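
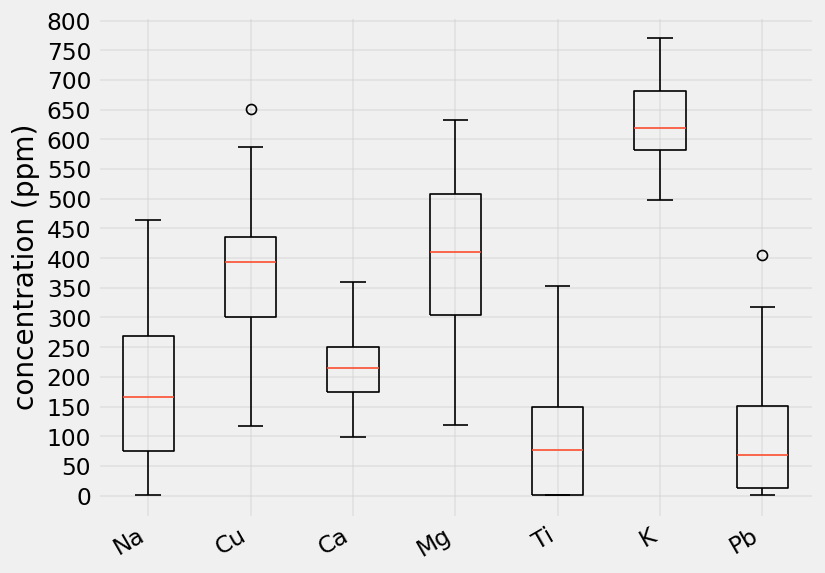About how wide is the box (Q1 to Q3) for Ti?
≈ 150

Q3 ≈ 150, Q1 ≈ 0; IQR ≈ 150.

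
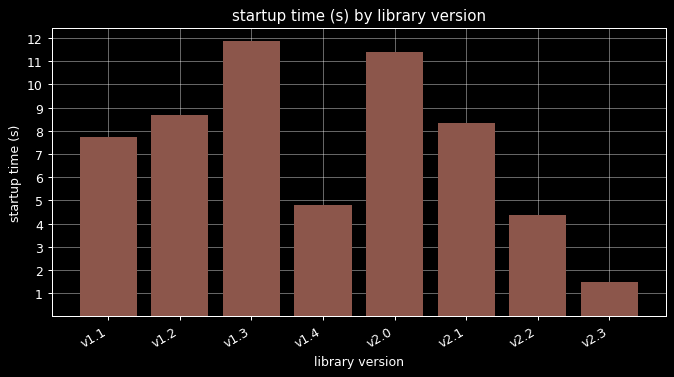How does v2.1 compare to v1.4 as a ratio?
≈ 1.6×

v2.1 ≈ 8, v1.4 ≈ 5; 8/5 ≈ 1.6.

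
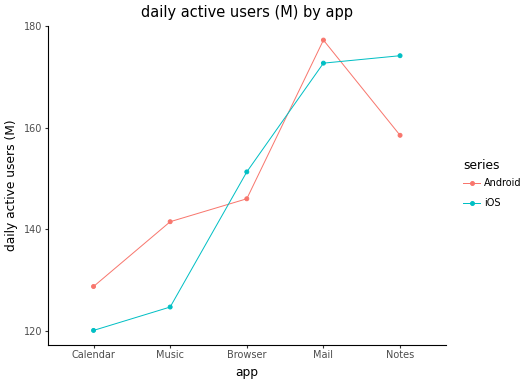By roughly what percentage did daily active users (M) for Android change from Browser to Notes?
≈ +10.3%

Browser ≈ 145, Notes ≈ 160; (160 − 145) / 145 ≈ +10.3%.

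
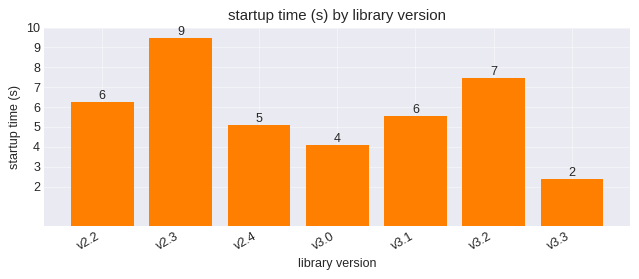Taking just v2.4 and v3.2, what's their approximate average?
≈ 6

(5 + 7) / 2 ≈ 6.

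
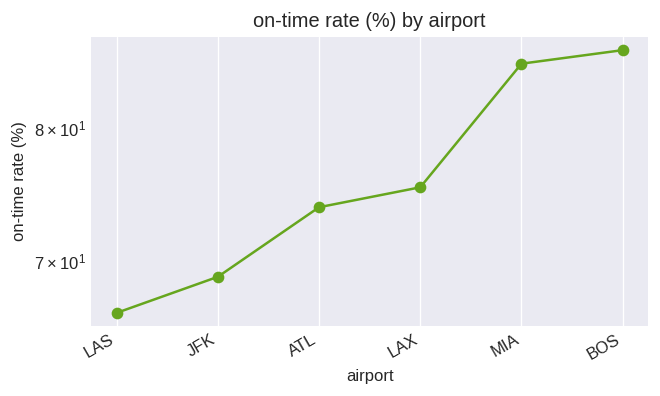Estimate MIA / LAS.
MIA ≈ 86, LAS ≈ 66; 86/66 ≈ 1.3.

≈ 1.3×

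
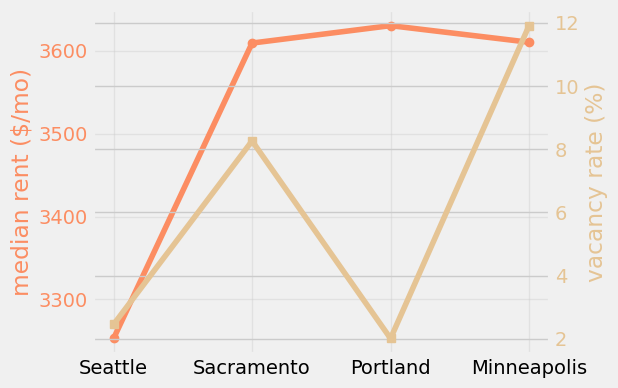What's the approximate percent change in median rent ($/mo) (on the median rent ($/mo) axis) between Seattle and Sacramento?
Seattle ≈ 3250, Sacramento ≈ 3600; (3600 − 3250) / 3250 ≈ +10.8%.

≈ +10.8%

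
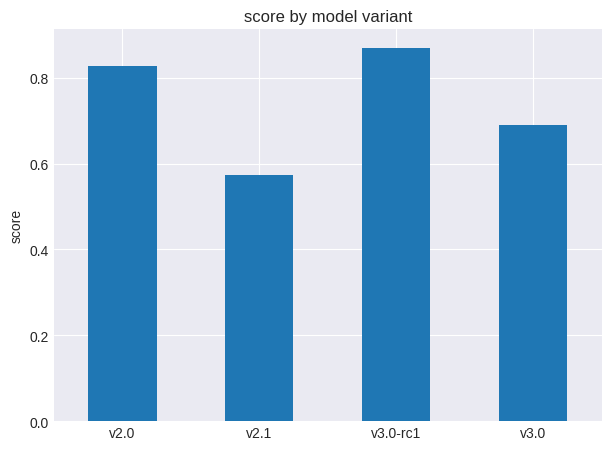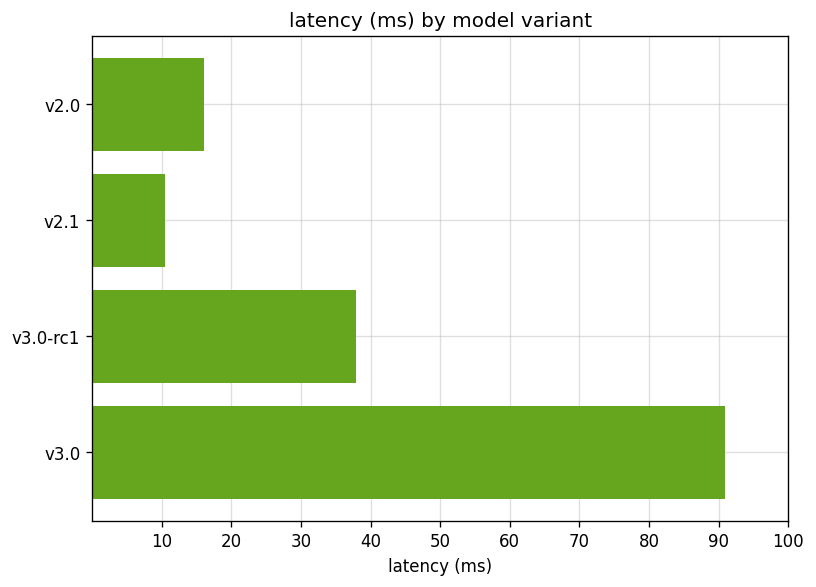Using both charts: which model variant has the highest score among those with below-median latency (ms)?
Chart 2 median latency (ms) ≈ 30; below-median model variants: v2.0, v2.1. Among those, v2.0 has the highest score (≈ 0.8).

v2.0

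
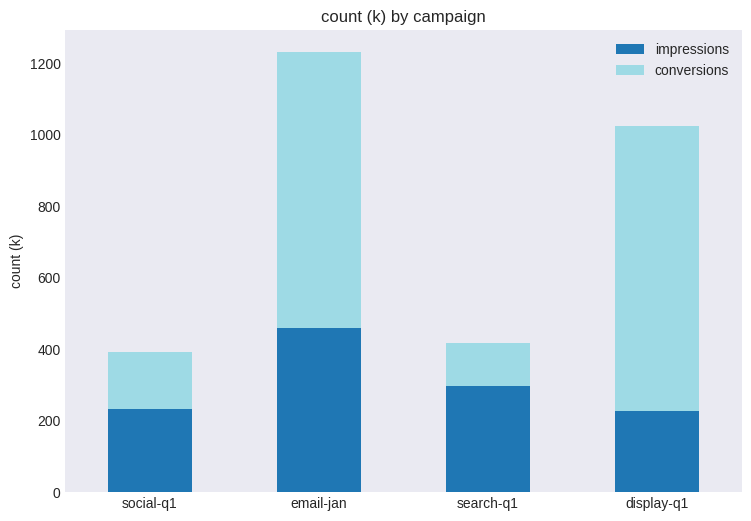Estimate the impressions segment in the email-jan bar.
≈ 400

impressions top ≈ 400, bottom ≈ 0; segment ≈ 400.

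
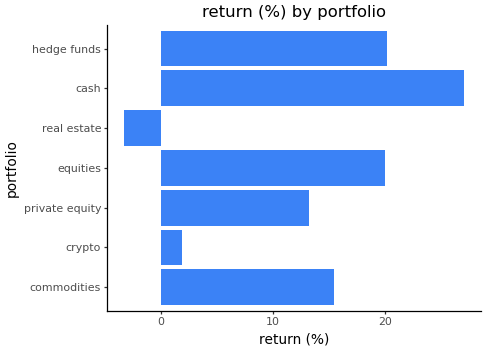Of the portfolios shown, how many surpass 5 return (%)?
5

Above 5: commodities, private equity, equities, cash, hedge funds.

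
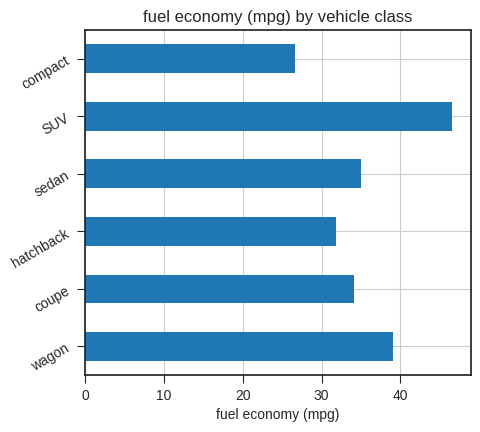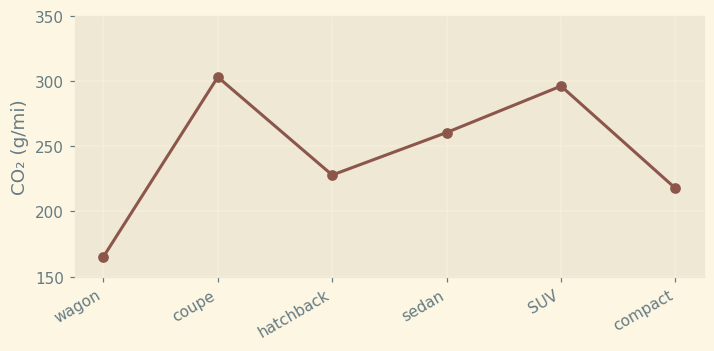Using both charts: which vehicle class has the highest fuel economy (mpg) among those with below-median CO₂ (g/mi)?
wagon

Chart 2 median CO₂ (g/mi) ≈ 250; below-median vehicle classes: wagon, hatchback, compact. Among those, wagon has the highest fuel economy (mpg) (≈ 40).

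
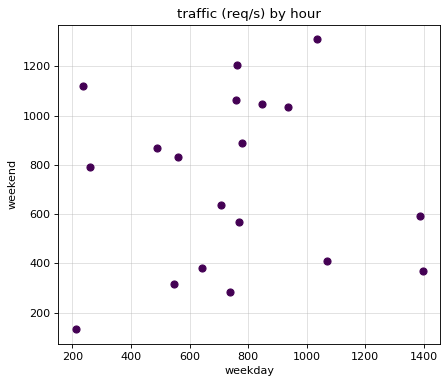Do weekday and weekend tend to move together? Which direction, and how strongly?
no clear correlation

Points are roughly uncorrelated; weak (|r| ≈ 0.0).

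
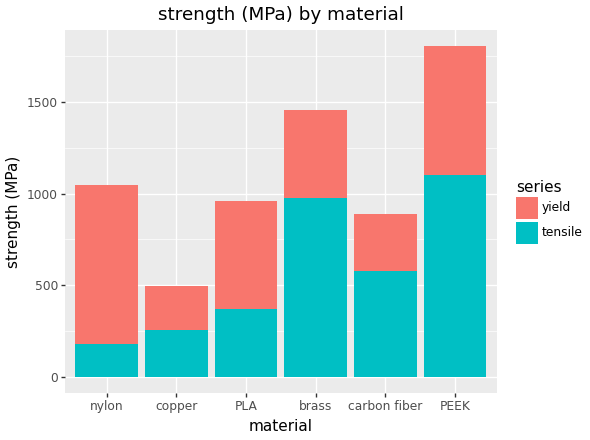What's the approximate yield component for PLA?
yield top ≈ 1000, bottom ≈ 400; segment ≈ 600.

≈ 600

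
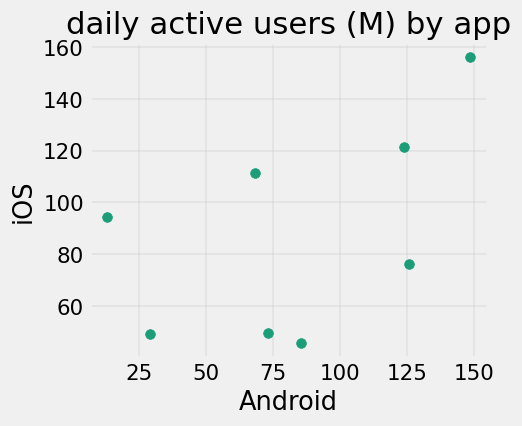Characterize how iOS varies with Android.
Points are positively correlated; moderate (|r| ≈ 0.5).

positive, moderate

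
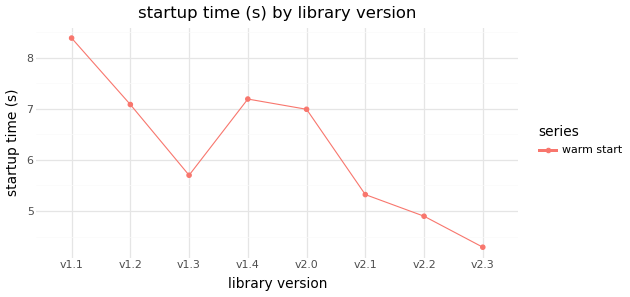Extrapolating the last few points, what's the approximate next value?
Last three: 5.5, 5.0, 4.5 → slope ≈ -0.5/step → next ≈ 4.

≈ 4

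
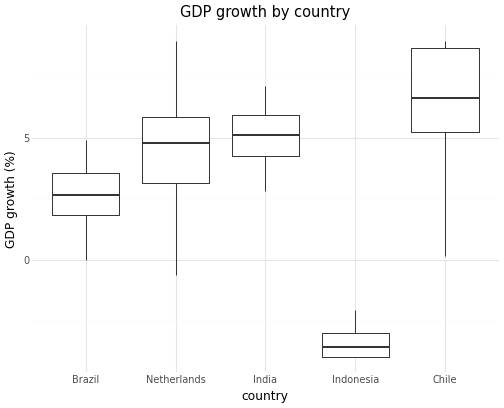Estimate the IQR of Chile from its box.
Q3 ≈ 9, Q1 ≈ 5; IQR ≈ 4.

≈ 4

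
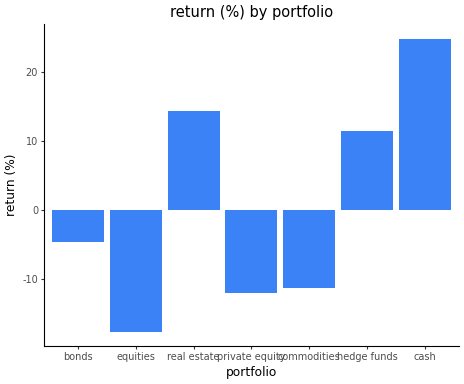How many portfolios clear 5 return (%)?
3

Above 5: real estate, hedge funds, cash.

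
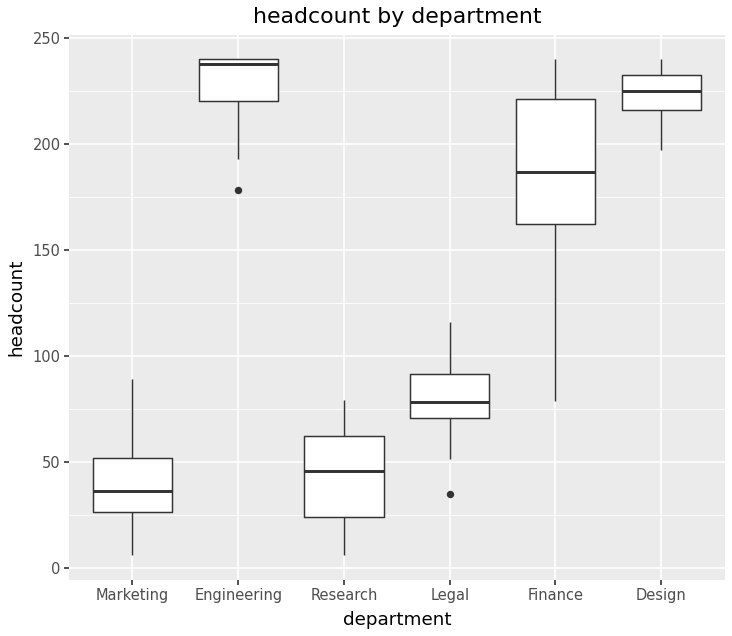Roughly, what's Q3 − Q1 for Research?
Q3 ≈ 60, Q1 ≈ 20; IQR ≈ 40.

≈ 40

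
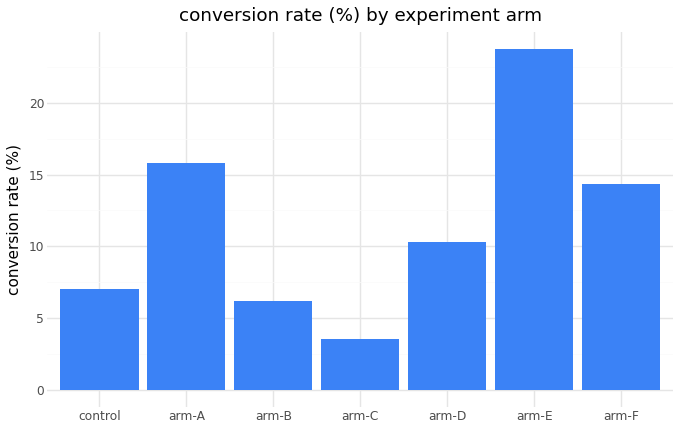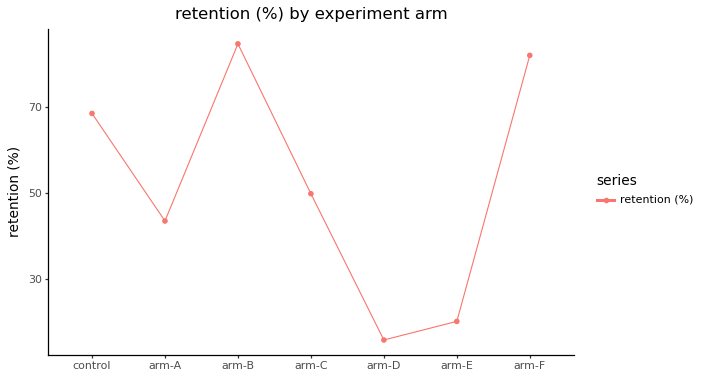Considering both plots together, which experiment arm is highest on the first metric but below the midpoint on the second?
Chart 2 median retention (%) ≈ 50; below-median experiment arms: arm-A, arm-D, arm-E. Among those, arm-E has the highest conversion rate (%) (≈ 25).

arm-E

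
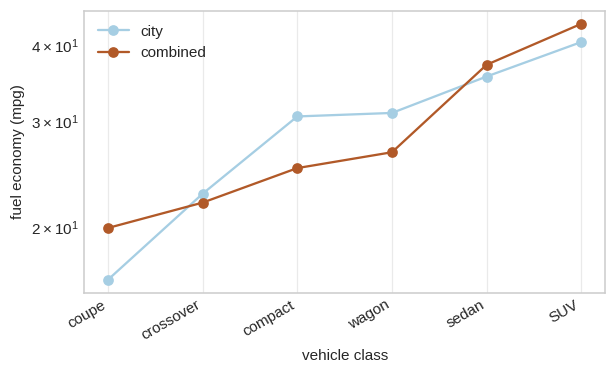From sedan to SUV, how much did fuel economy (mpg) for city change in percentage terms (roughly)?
≈ +14.3%

sedan ≈ 35, SUV ≈ 40; (40 − 35) / 35 ≈ +14.3%.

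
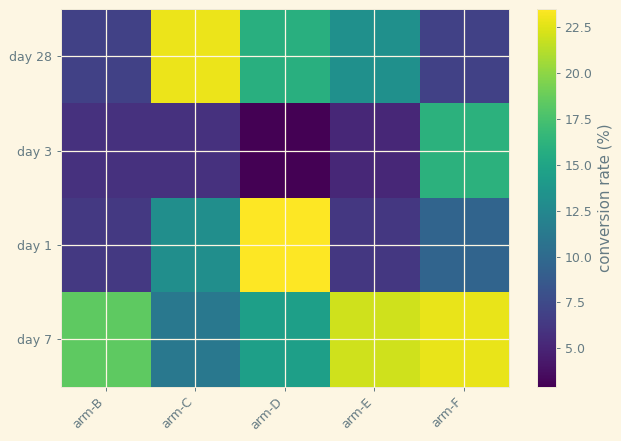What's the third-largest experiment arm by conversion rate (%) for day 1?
Top 4 for day 1: arm-D ≈ 24, arm-C ≈ 14, arm-F ≈ 10, arm-B ≈ 6.

arm-F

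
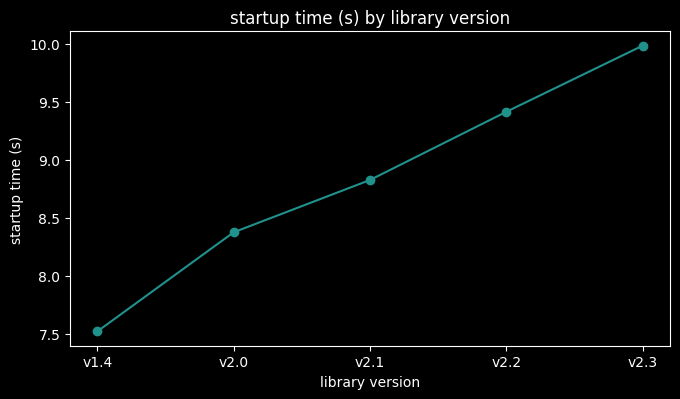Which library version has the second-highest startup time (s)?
Top 3: v2.3 ≈ 10.0, v2.2 ≈ 9.5, v2.1 ≈ 9.0.

v2.2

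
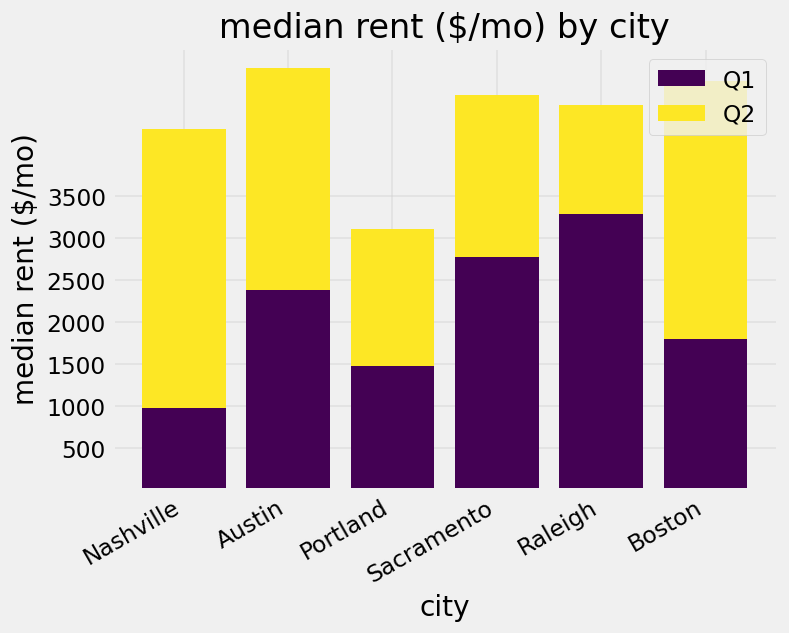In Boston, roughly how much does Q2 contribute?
Q2 top ≈ 5000, bottom ≈ 2000; segment ≈ 3000.

≈ 3000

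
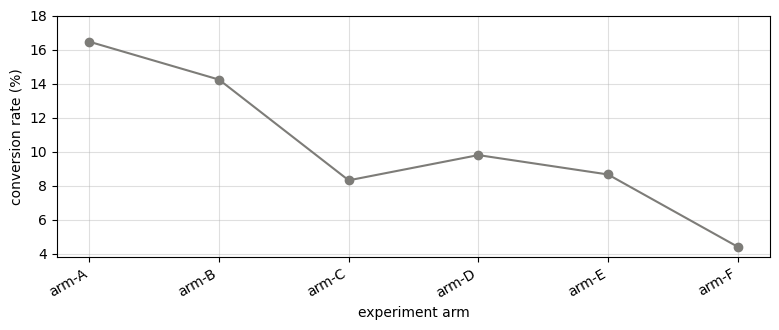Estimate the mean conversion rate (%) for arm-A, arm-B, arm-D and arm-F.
(16 + 14 + 10 + 4) / 4 ≈ 11.

≈ 11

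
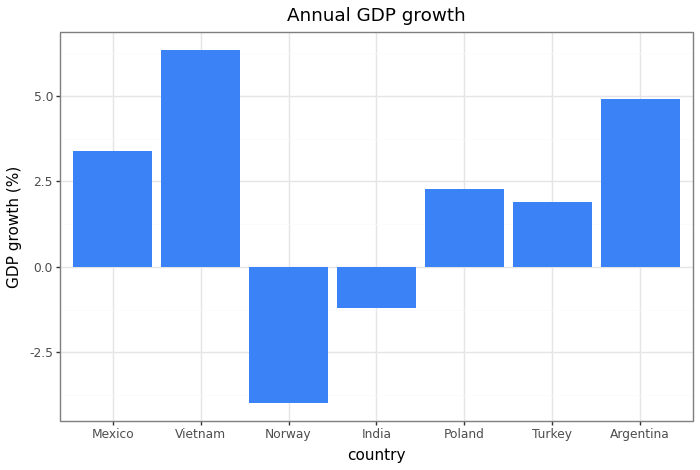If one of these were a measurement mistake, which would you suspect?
Norway

Norway ≈ -4; the rest sit between ≈ -1 and ≈ 6.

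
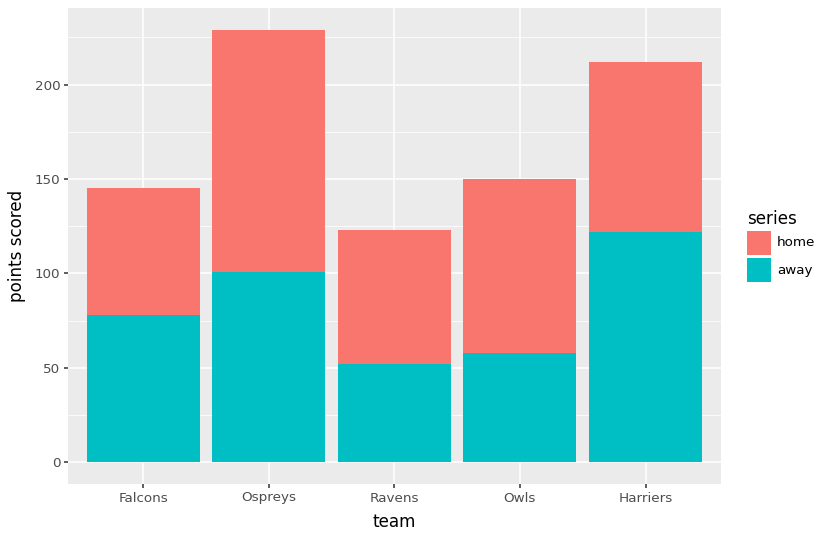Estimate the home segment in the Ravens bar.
home top ≈ 120, bottom ≈ 60; segment ≈ 60.

≈ 60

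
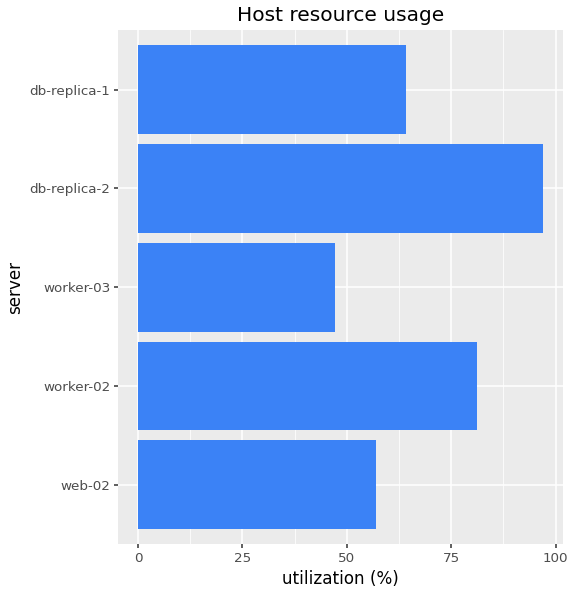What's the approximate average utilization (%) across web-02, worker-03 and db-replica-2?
≈ 70

(60 + 50 + 100) / 3 ≈ 70.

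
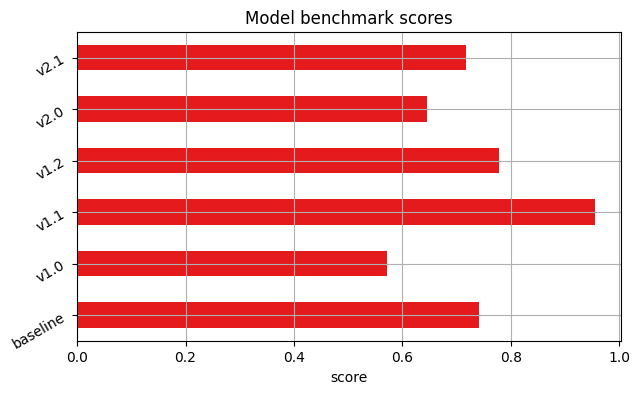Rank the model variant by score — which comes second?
Top 3: v1.1 ≈ 1.0, v1.2 ≈ 0.8, baseline ≈ 0.7.

v1.2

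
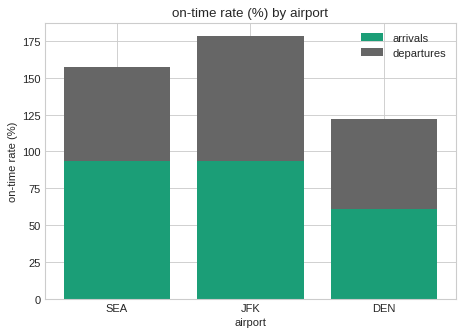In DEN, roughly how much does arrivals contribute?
≈ 60

arrivals top ≈ 60, bottom ≈ 0; segment ≈ 60.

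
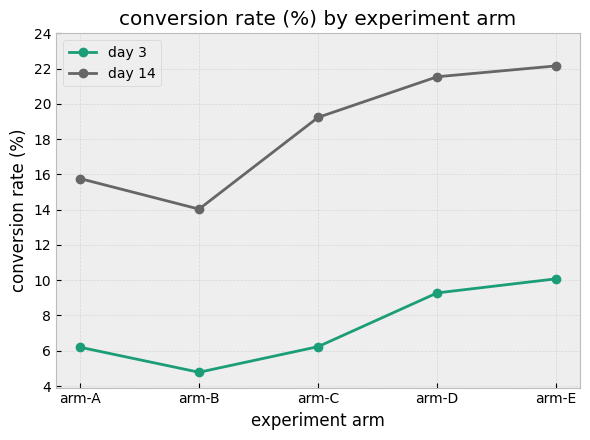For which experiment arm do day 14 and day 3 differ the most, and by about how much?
arm-C, ≈ 14 %

arm-C: day 14 ≈ 20, day 3 ≈ 6 → gap ≈ 14. Next-largest (arm-D) is only ≈ 12.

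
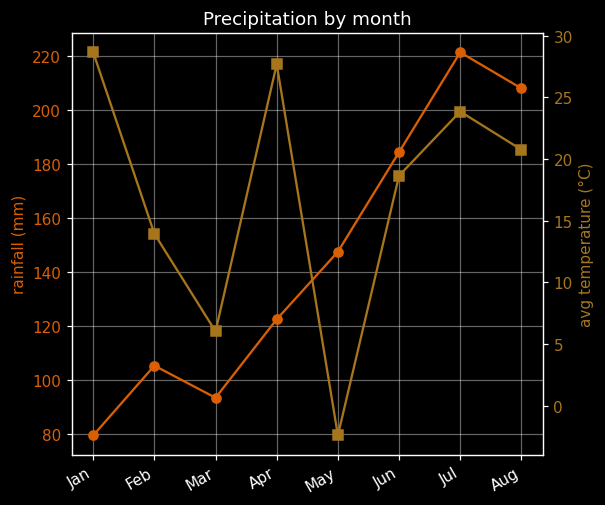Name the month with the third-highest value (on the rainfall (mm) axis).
Top 4 (on the rainfall (mm) axis): Jul ≈ 220, Aug ≈ 200, Jun ≈ 180, May ≈ 140.

Jun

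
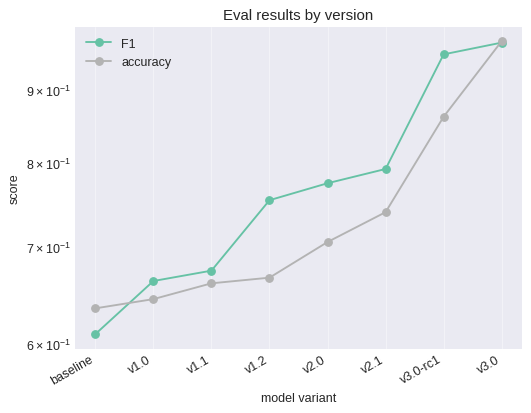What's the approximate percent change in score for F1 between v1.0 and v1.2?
≈ +15.4%

v1.0 ≈ 0.65, v1.2 ≈ 0.75; (0.75 − 0.65) / 0.65 ≈ +15.4%.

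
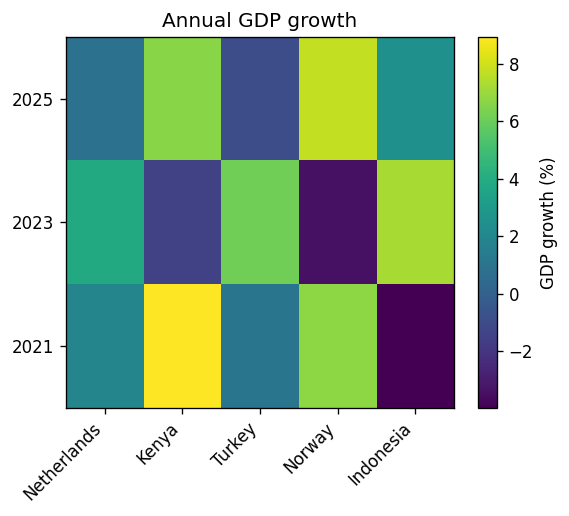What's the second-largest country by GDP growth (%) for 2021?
Top 3 for 2021: Kenya ≈ 8, Norway ≈ 6, Netherlands ≈ 2.

Norway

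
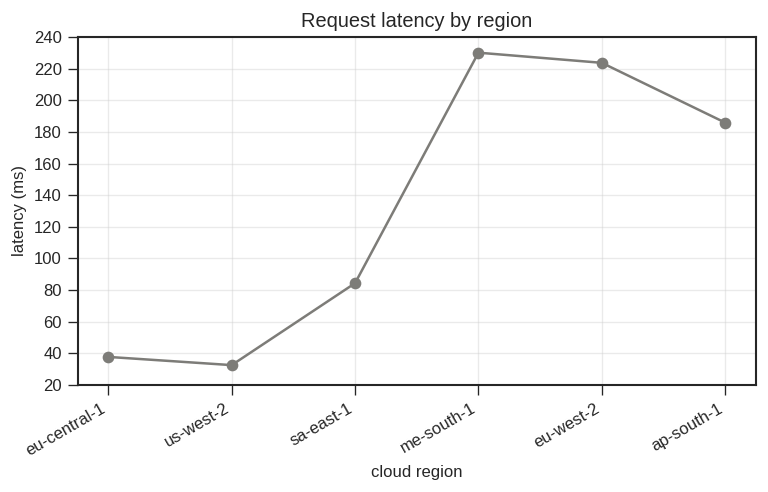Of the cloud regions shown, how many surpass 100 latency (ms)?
Above 100: me-south-1, eu-west-2, ap-south-1.

3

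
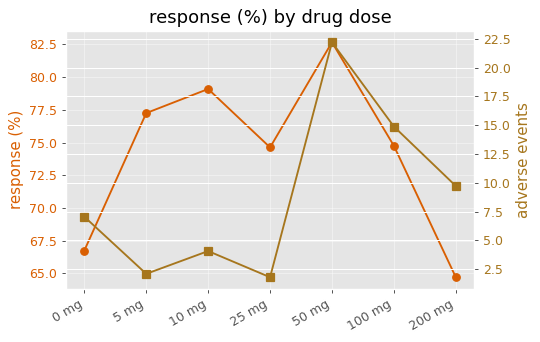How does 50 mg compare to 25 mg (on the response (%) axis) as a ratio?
50 mg ≈ 82, 25 mg ≈ 74; 82/74 ≈ 1.11.

≈ 1.11×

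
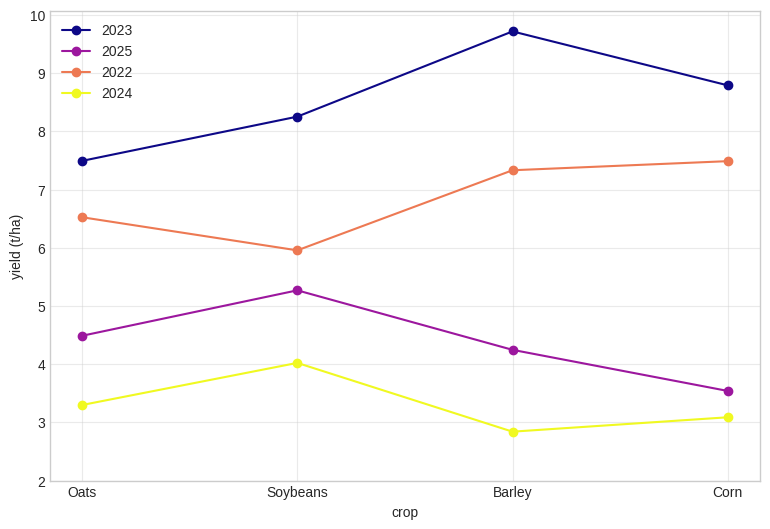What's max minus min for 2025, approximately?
Max Soybeans ≈ 5, min Corn ≈ 4; range ≈ 1.

≈ 1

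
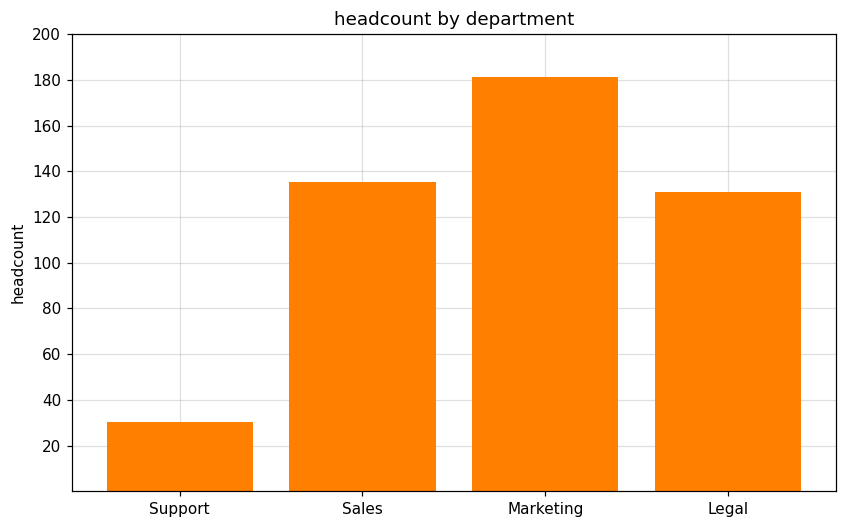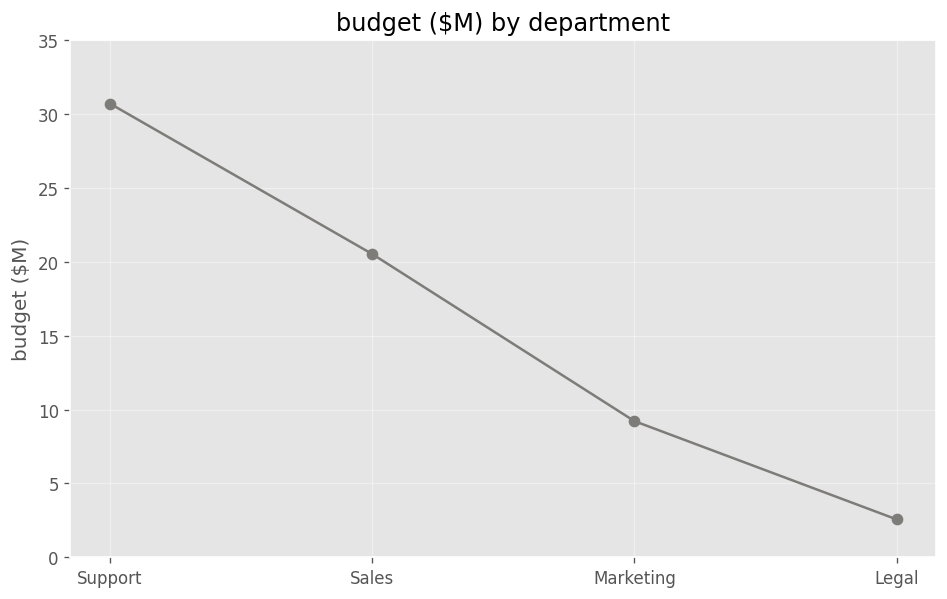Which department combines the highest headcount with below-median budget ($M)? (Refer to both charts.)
Marketing

Chart 2 median budget ($M) ≈ 15; below-median departments: Marketing, Legal. Among those, Marketing has the highest headcount (≈ 180).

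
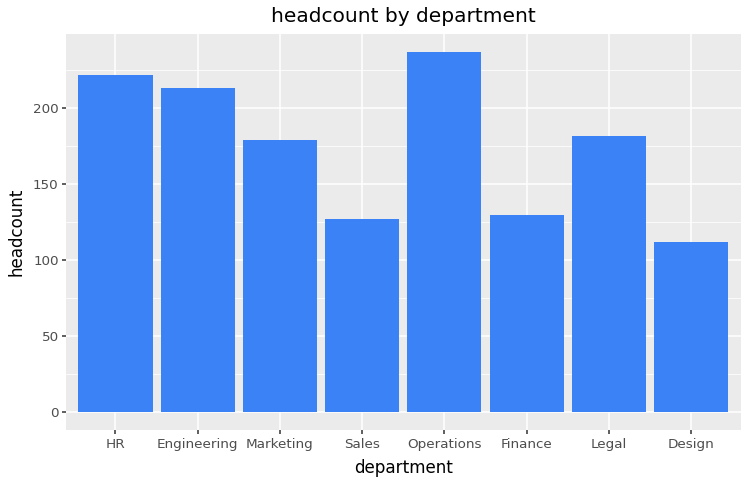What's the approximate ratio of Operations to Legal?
Operations ≈ 240, Legal ≈ 180; 240/180 ≈ 1.33.

≈ 1.33×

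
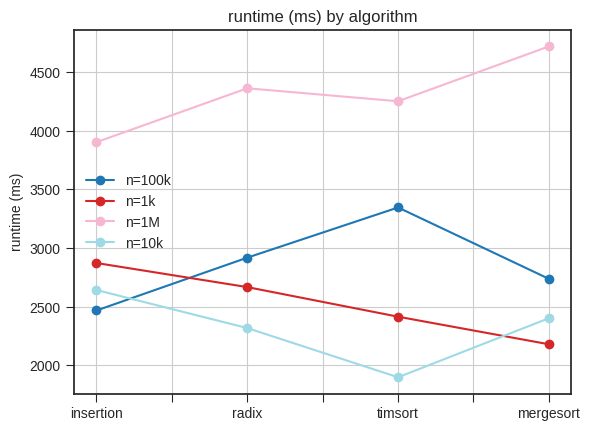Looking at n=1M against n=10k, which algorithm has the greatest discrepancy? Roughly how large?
timsort, ≈ 2500 ms

timsort: n=1M ≈ 4500, n=10k ≈ 2000 → gap ≈ 2500. Next-largest (mergesort) is only ≈ 2000.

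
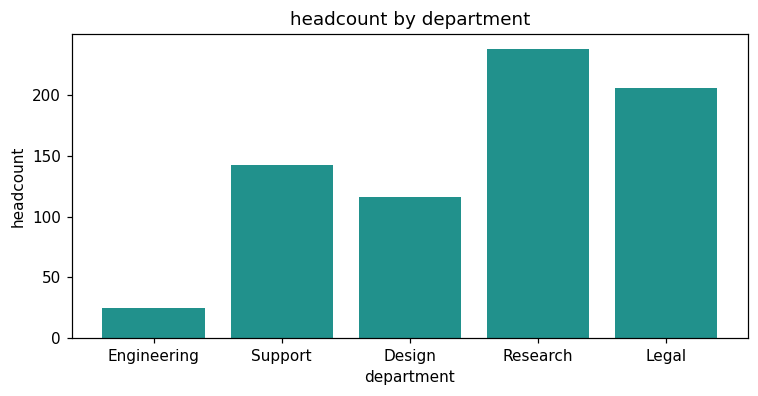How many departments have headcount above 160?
2

Above 160: Research, Legal.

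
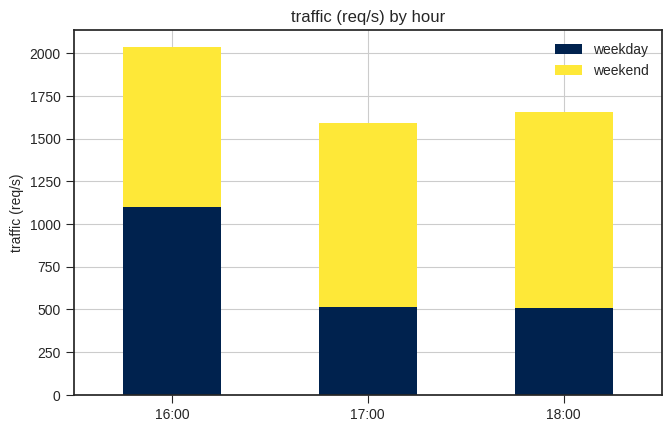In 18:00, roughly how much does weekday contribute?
weekday top ≈ 600, bottom ≈ 0; segment ≈ 600.

≈ 600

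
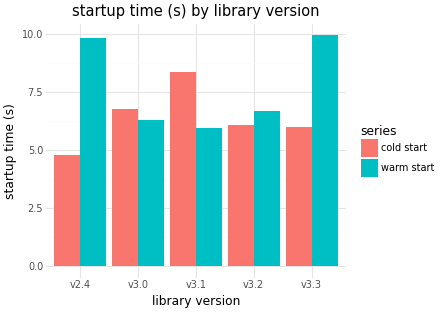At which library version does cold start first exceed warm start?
v2.4: cold start ≈ 5 vs warm start ≈ 10 (not yet); v3.0: cold start ≈ 7 vs warm start ≈ 6 (first crossover).

v3.0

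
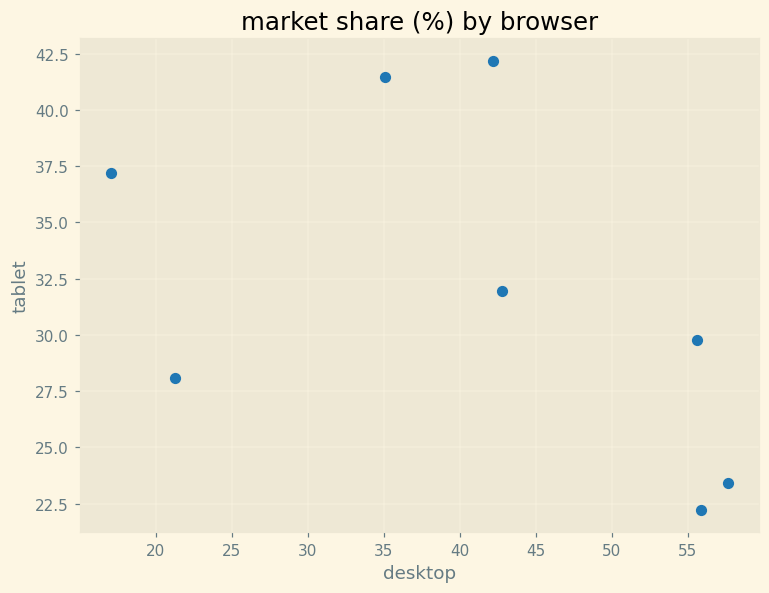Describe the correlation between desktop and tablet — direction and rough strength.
negative, moderate

Points are negatively correlated; moderate (|r| ≈ 0.5).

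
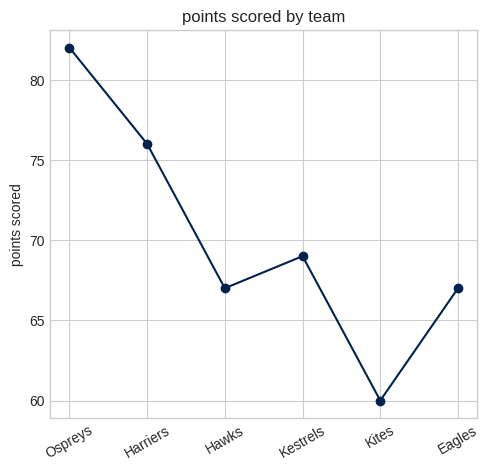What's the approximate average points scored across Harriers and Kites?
(76 + 60) / 2 ≈ 68.

≈ 68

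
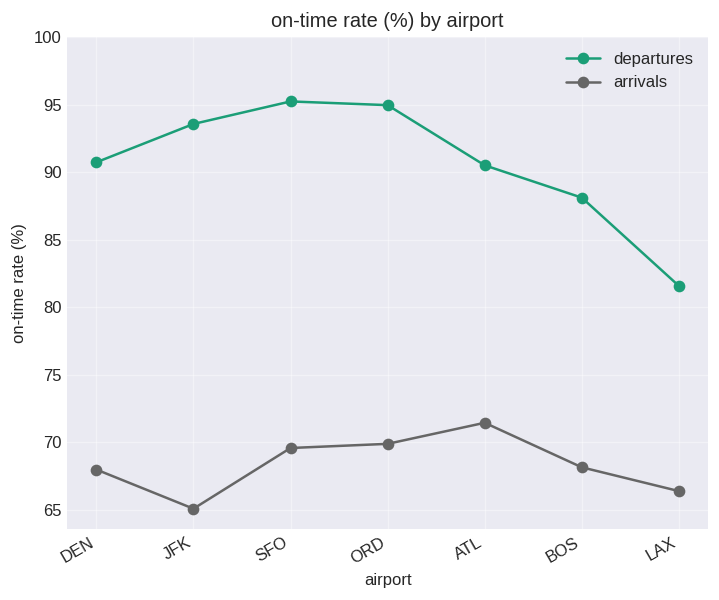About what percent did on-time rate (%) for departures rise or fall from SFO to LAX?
SFO ≈ 95, LAX ≈ 80; (80 − 95) / 95 ≈ -15.8%.

≈ -15.8%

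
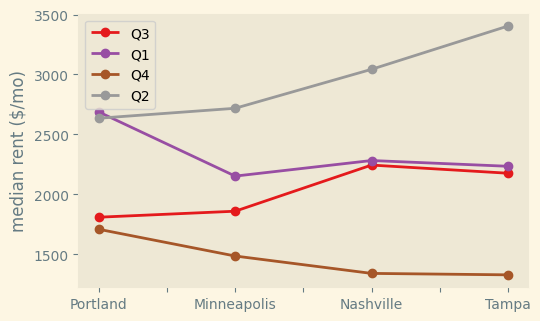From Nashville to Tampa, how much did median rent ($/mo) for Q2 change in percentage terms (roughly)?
≈ +13.3%

Nashville ≈ 3000, Tampa ≈ 3400; (3400 − 3000) / 3000 ≈ +13.3%.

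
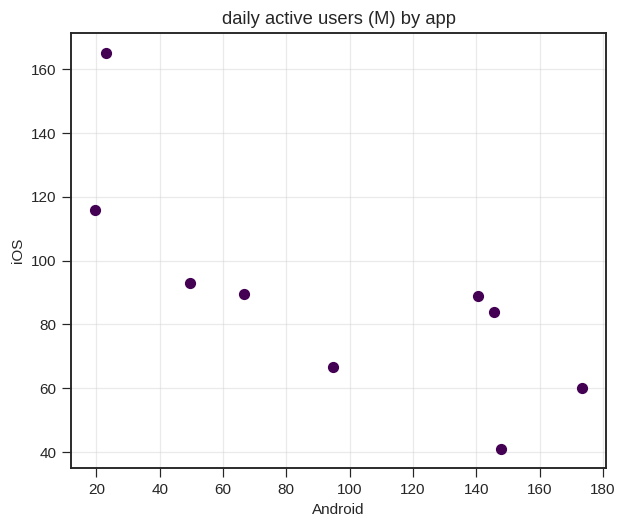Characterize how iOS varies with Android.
negative, strong

Points are negatively correlated; strong (|r| ≈ 0.8).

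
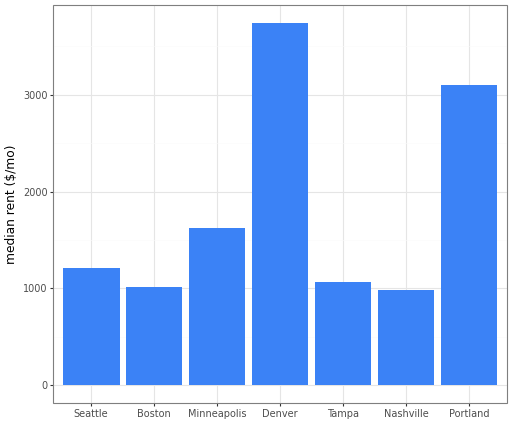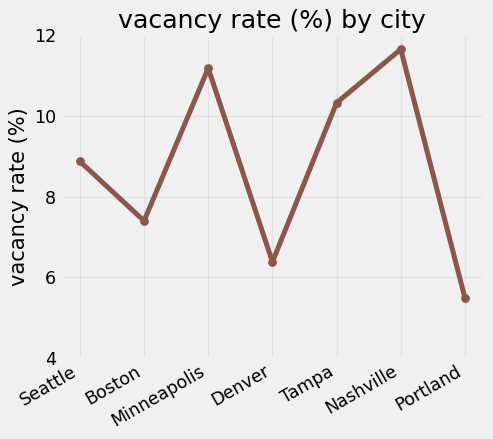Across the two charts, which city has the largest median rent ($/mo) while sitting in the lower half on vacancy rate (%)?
Denver

Chart 2 median vacancy rate (%) ≈ 8; below-median cities: Boston, Denver, Portland. Among those, Denver has the highest median rent ($/mo) (≈ 3500).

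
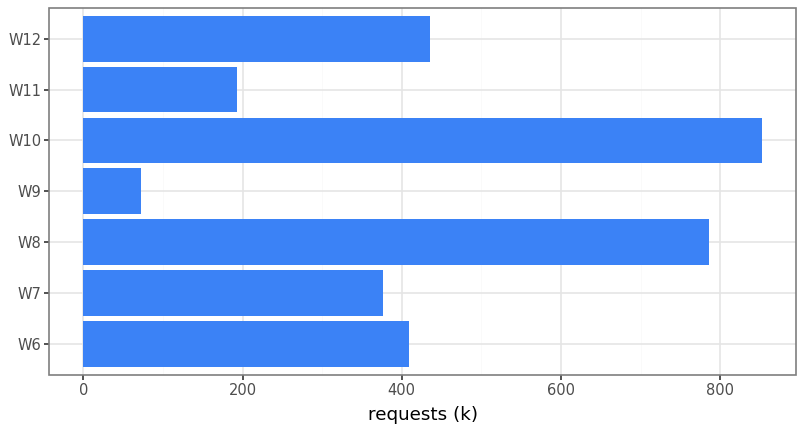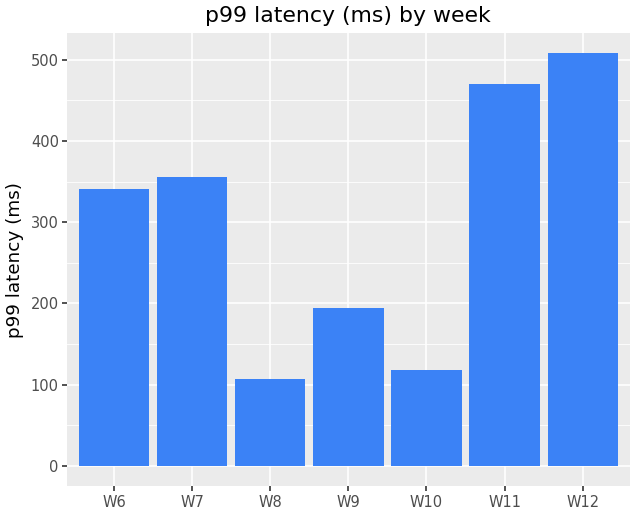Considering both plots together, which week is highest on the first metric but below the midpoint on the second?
Chart 2 median p99 latency (ms) ≈ 350; below-median weeks: W8, W9, W10. Among those, W10 has the highest requests (k) (≈ 900).

W10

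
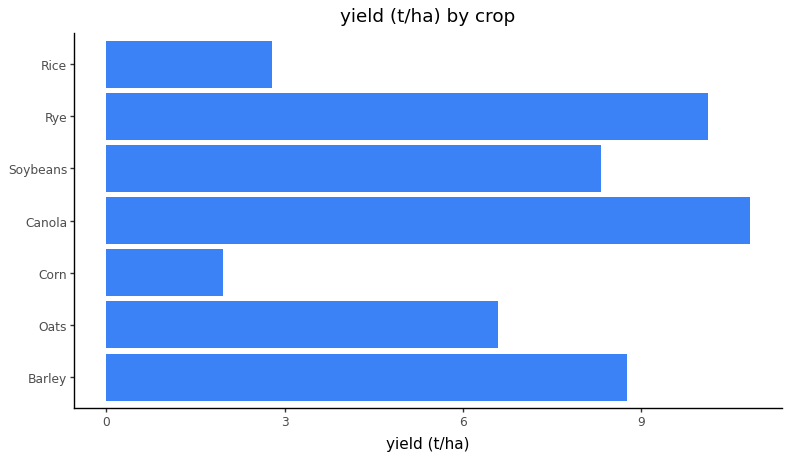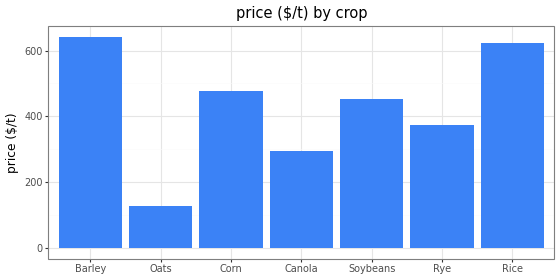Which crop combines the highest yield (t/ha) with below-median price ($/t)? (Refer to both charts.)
Chart 2 median price ($/t) ≈ 500; below-median crops: Oats, Canola, Rye. Among those, Canola has the highest yield (t/ha) (≈ 11).

Canola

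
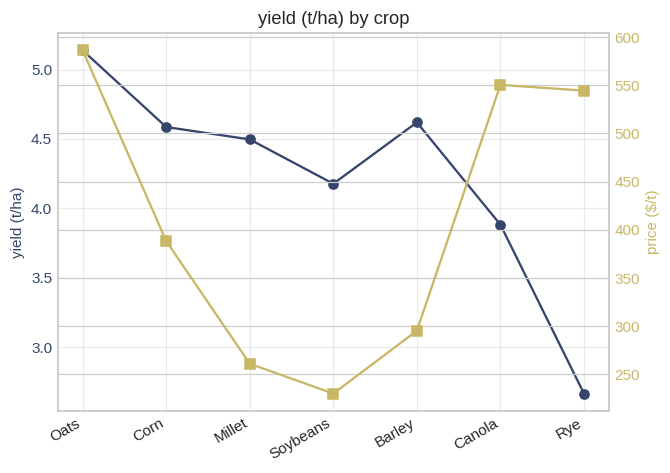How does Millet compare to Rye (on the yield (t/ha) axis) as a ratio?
≈ 1.8×

Millet ≈ 4.5, Rye ≈ 2.5; 4.5/2.5 ≈ 1.8.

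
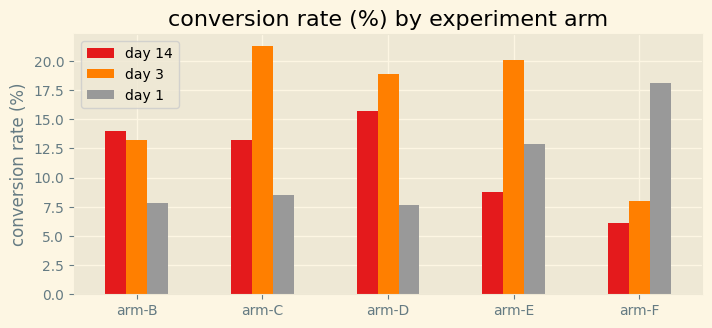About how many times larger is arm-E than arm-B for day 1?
≈ 1.5×

arm-E ≈ 12, arm-B ≈ 8; 12/8 ≈ 1.5.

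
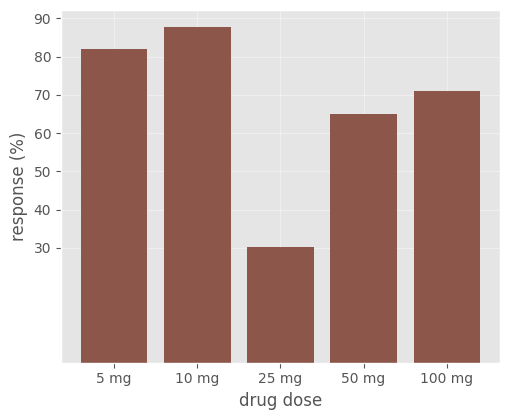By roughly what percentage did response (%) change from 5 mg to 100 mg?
5 mg ≈ 80, 100 mg ≈ 70; (70 − 80) / 80 ≈ -12.5%.

≈ -12.5%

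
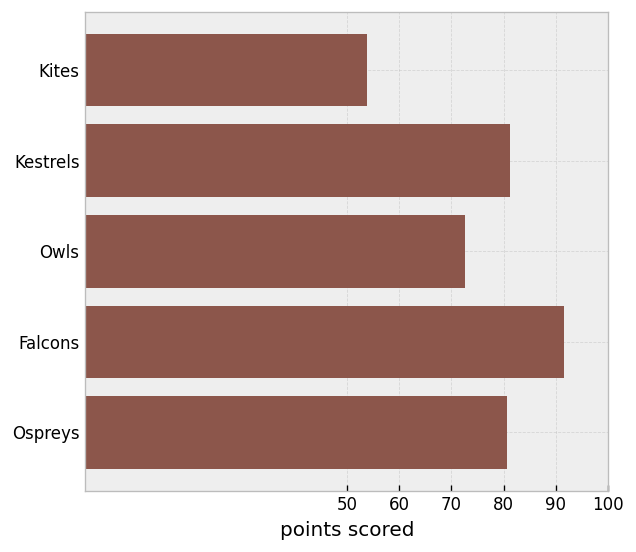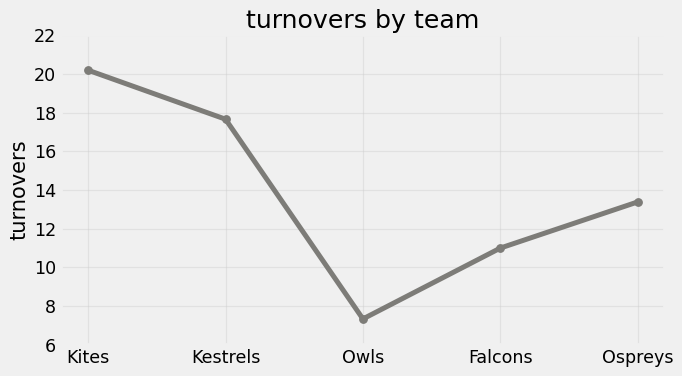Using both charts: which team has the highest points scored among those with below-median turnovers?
Falcons

Chart 2 median turnovers ≈ 14; below-median teams: Owls, Falcons. Among those, Falcons has the highest points scored (≈ 90).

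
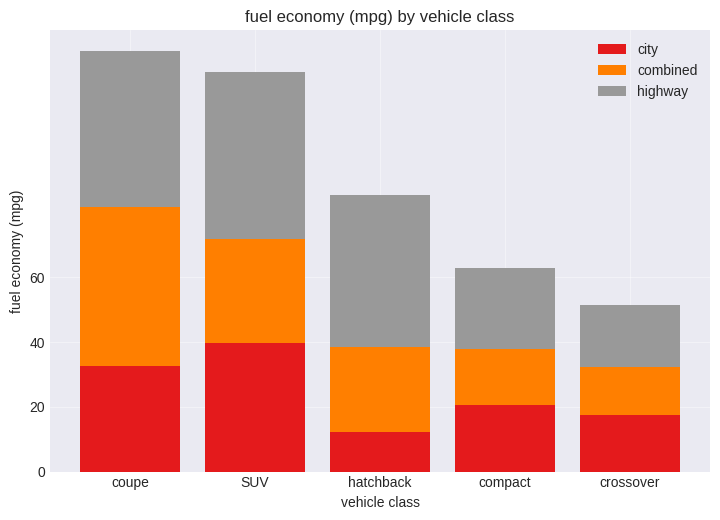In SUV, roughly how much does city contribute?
city top ≈ 40, bottom ≈ 0; segment ≈ 40.

≈ 40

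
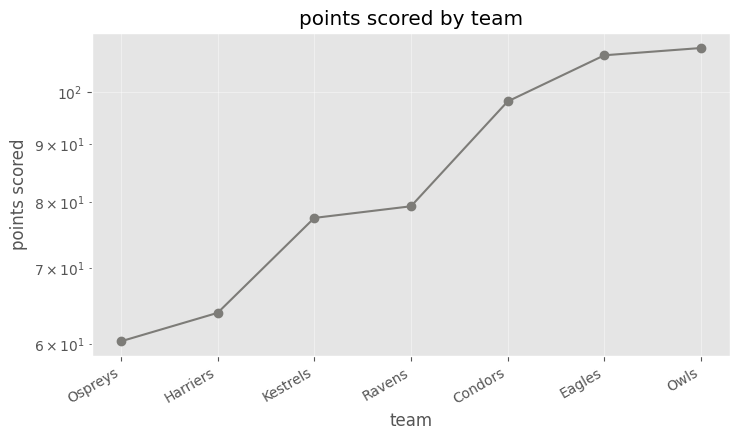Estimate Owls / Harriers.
≈ 1.69×

Owls ≈ 110, Harriers ≈ 65; 110/65 ≈ 1.69.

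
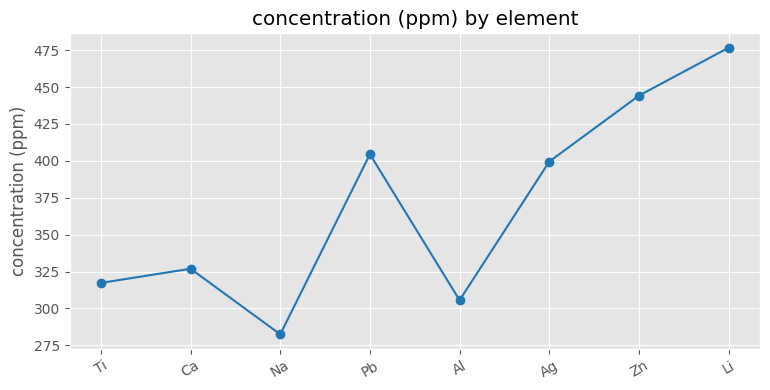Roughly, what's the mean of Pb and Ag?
≈ 400

(400 + 400) / 2 ≈ 400.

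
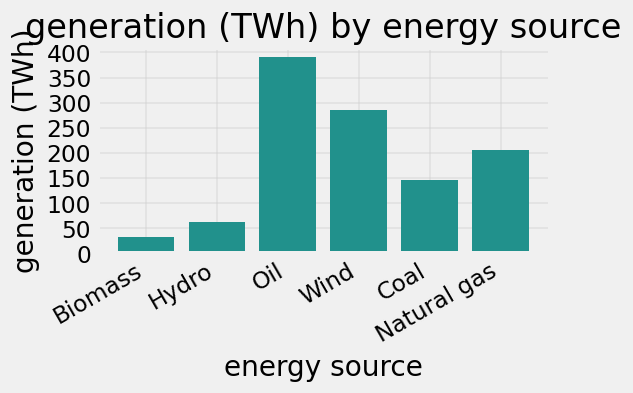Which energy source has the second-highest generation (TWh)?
Top 3: Oil ≈ 400, Wind ≈ 300, Natural gas ≈ 200.

Wind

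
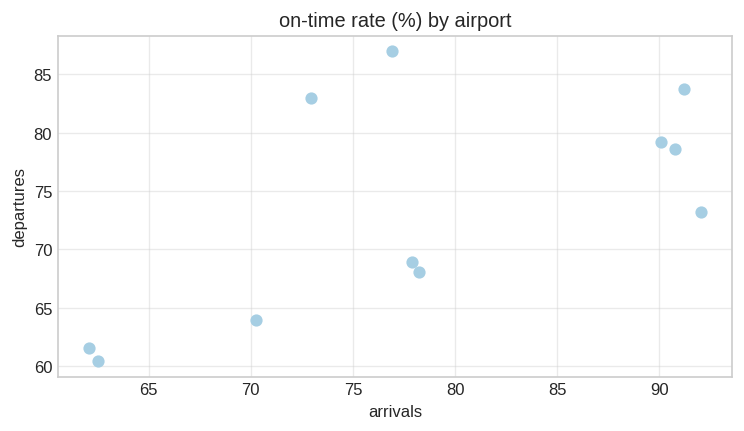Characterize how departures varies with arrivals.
Points are positively correlated; moderate (|r| ≈ 0.6).

positive, moderate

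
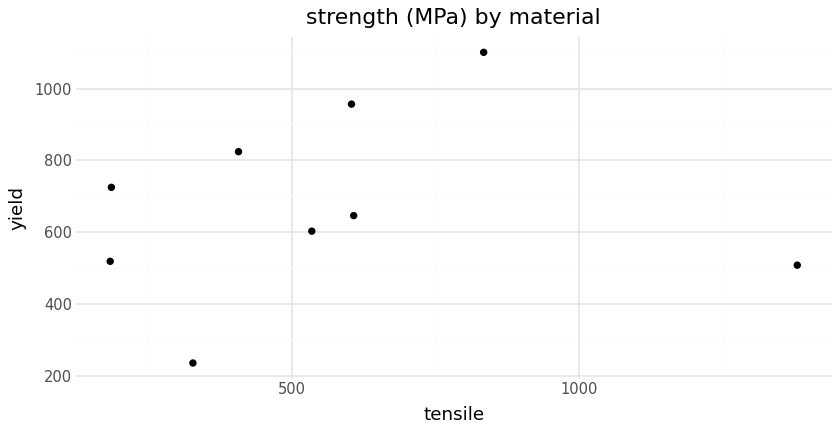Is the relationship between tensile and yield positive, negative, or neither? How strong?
no clear correlation

Points are roughly uncorrelated; weak (|r| ≈ 0.1).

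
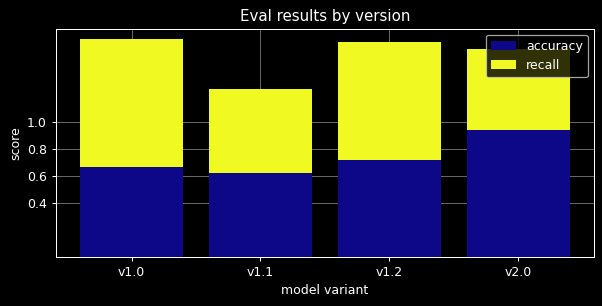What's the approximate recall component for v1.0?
recall top ≈ 1.6, bottom ≈ 0.6; segment ≈ 1.0.

≈ 1.0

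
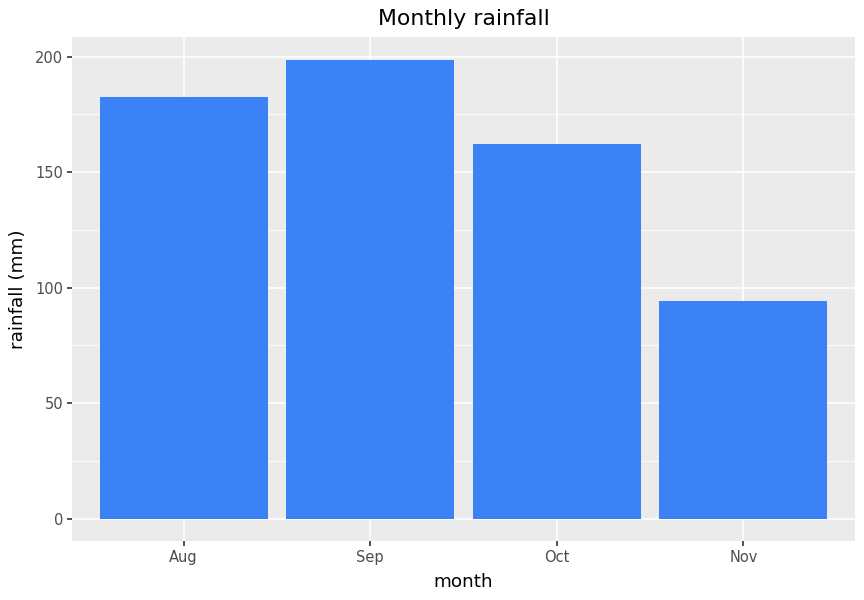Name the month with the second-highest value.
Top 3: Sep ≈ 200, Aug ≈ 180, Oct ≈ 160.

Aug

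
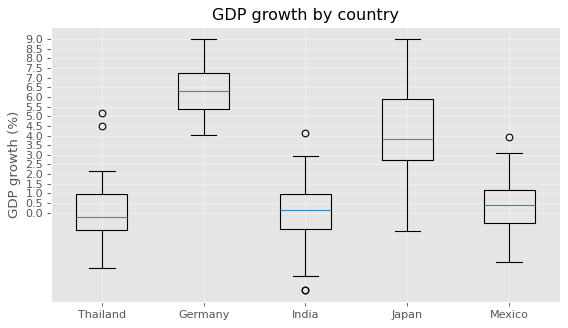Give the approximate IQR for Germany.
≈ 1.5

Q3 ≈ 7.0, Q1 ≈ 5.5; IQR ≈ 1.5.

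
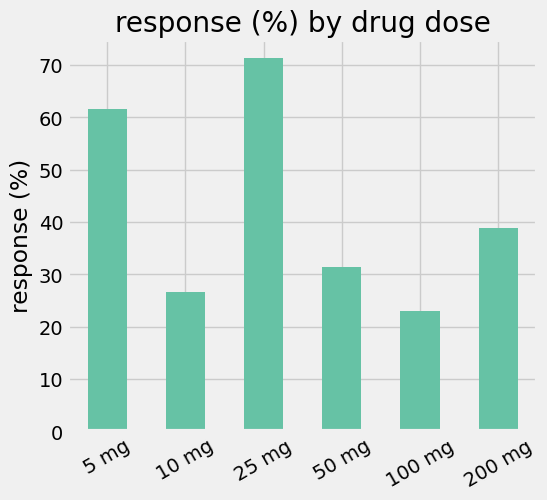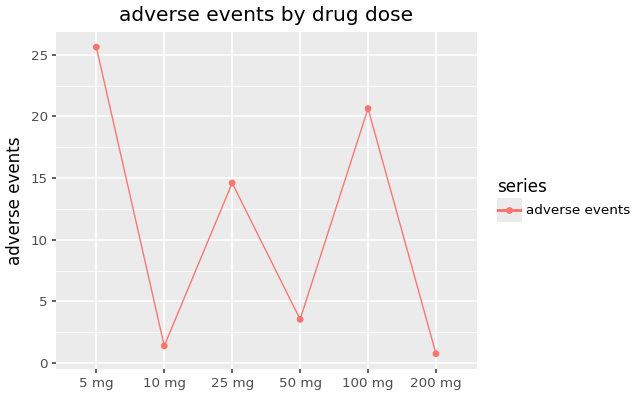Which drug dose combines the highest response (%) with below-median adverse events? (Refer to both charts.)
200 mg

Chart 2 median adverse events ≈ 10; below-median drug doses: 10 mg, 50 mg, 200 mg. Among those, 200 mg has the highest response (%) (≈ 40).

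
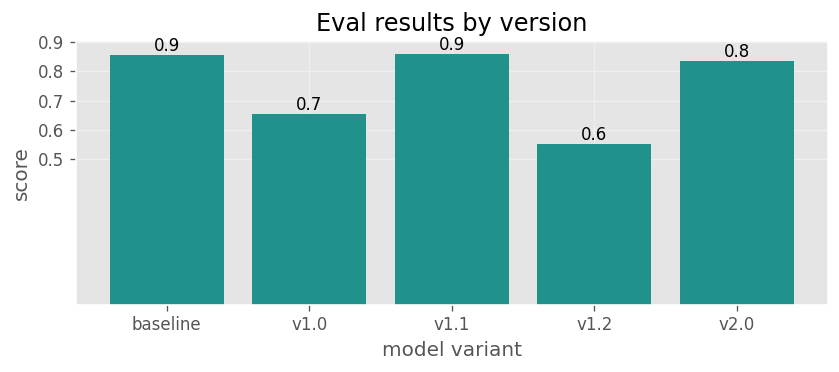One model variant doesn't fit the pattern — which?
v1.2

v1.2 ≈ 0.6; the rest sit between ≈ 0.7 and ≈ 0.9.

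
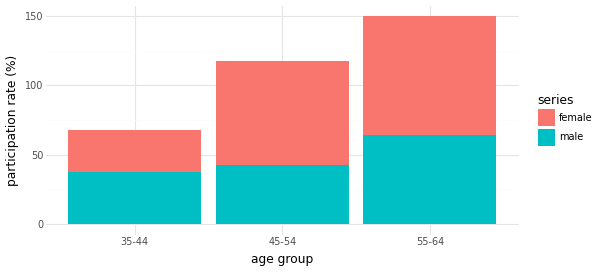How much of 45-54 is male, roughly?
male top ≈ 40, bottom ≈ 0; segment ≈ 40.

≈ 40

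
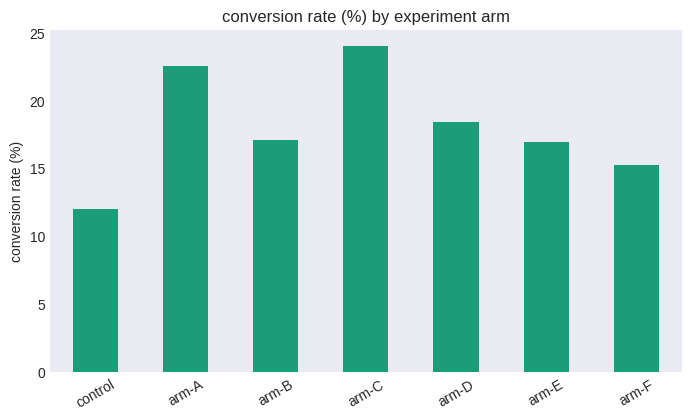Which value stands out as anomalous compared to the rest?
arm-C

arm-C ≈ 24; the rest sit between ≈ 12 and ≈ 22.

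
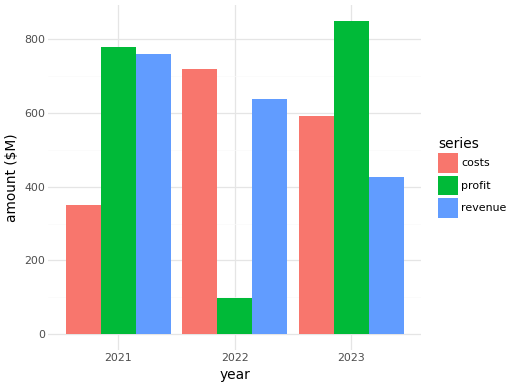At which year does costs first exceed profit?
2022

2021: costs ≈ 300 vs profit ≈ 800 (not yet); 2022: costs ≈ 700 vs profit ≈ 100 (first crossover).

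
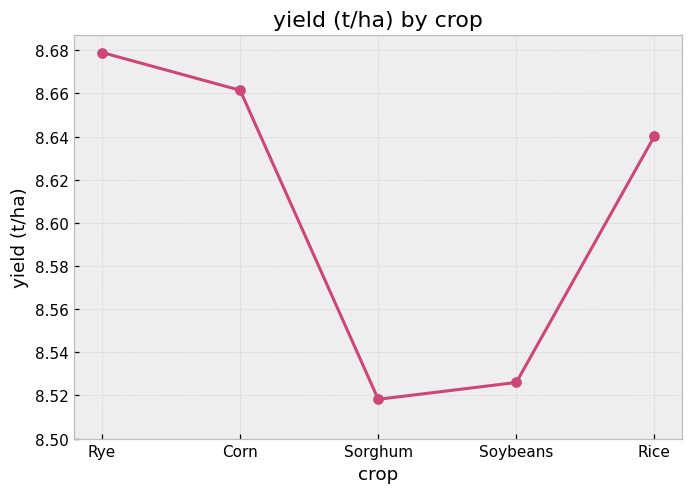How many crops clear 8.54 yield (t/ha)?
Above 8.54: Rye, Corn, Rice.

3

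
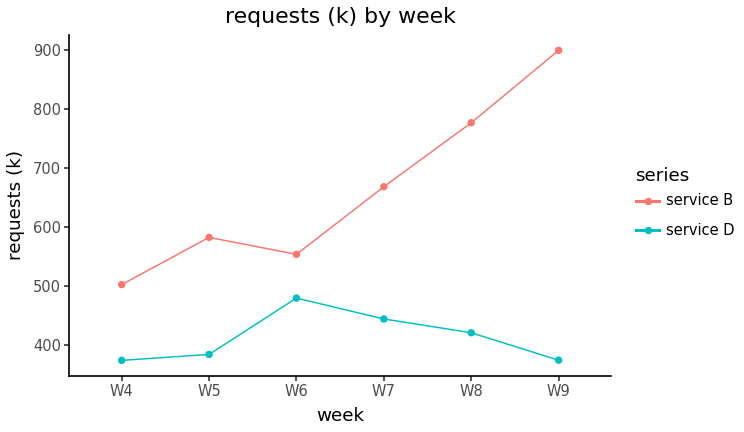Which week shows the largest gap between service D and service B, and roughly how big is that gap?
W9, ≈ 550 k

W9: service D ≈ 350, service B ≈ 900 → gap ≈ 550. Next-largest (W8) is only ≈ 400.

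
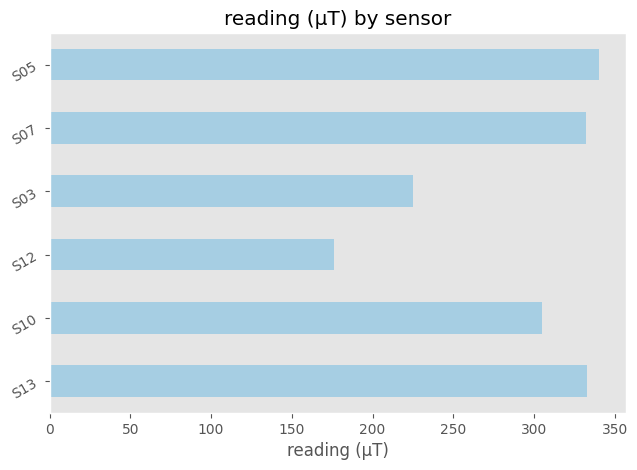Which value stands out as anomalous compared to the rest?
S12

S12 ≈ 200; the rest sit between ≈ 250 and ≈ 350.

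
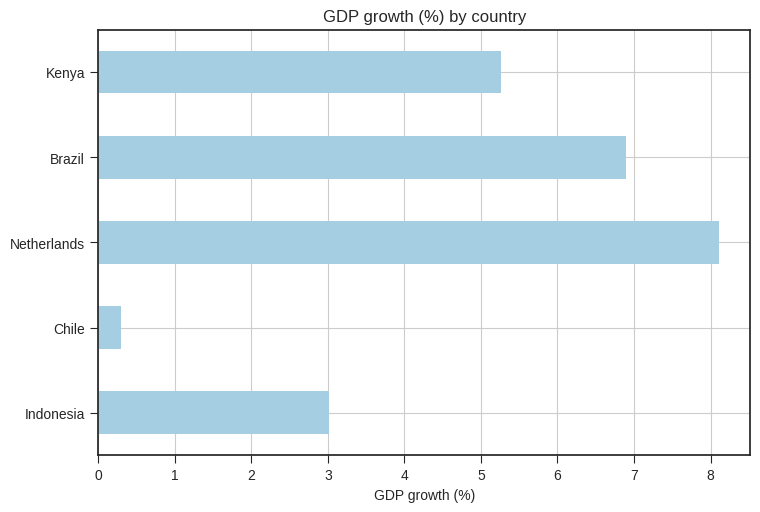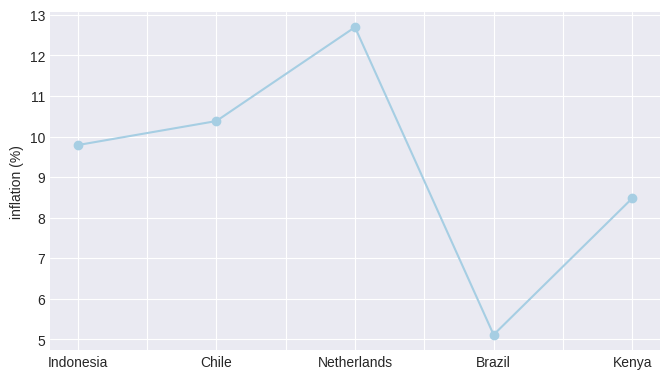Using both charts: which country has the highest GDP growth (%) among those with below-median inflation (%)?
Brazil

Chart 2 median inflation (%) ≈ 10; below-median countries: Brazil, Kenya. Among those, Brazil has the highest GDP growth (%) (≈ 7).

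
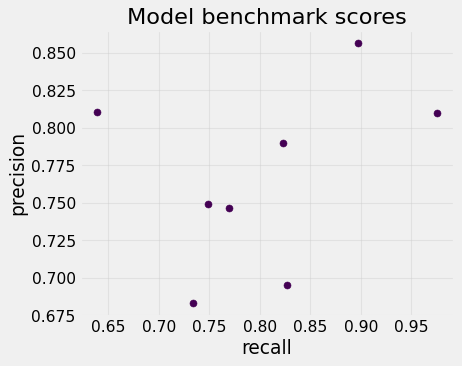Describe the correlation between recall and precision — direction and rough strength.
positive, weak

Points are positively correlated; weak (|r| ≈ 0.3).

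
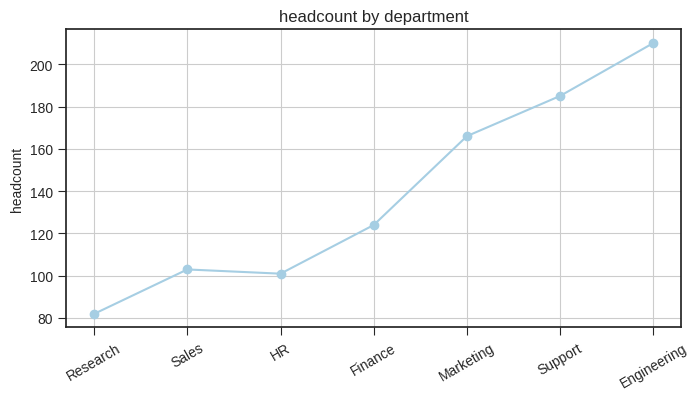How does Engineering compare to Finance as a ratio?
Engineering ≈ 200, Finance ≈ 120; 200/120 ≈ 1.67.

≈ 1.67×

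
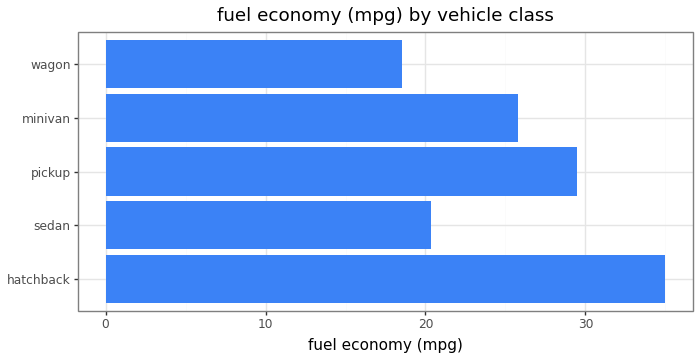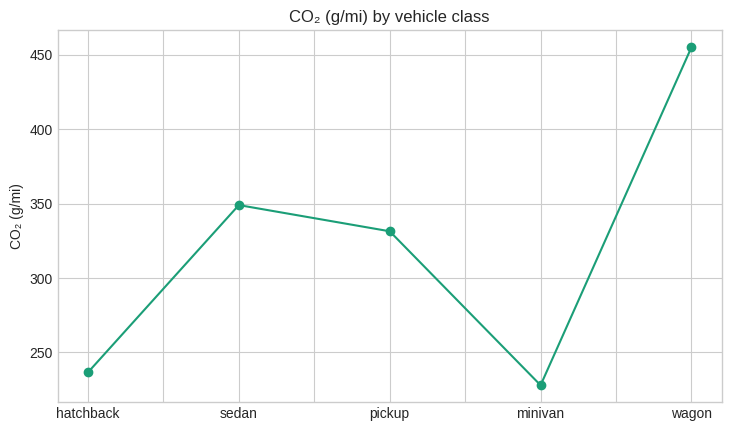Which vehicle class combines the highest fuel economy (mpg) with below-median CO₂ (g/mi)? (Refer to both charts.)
hatchback

Chart 2 median CO₂ (g/mi) ≈ 350; below-median vehicle classes: hatchback, minivan. Among those, hatchback has the highest fuel economy (mpg) (≈ 35).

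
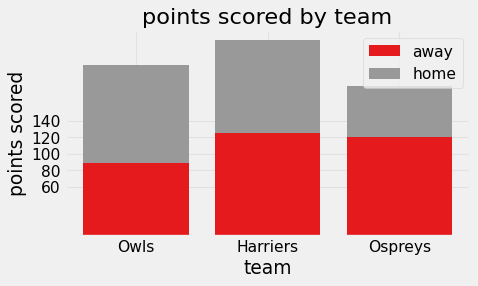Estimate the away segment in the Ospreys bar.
away top ≈ 120, bottom ≈ 0; segment ≈ 120.

≈ 120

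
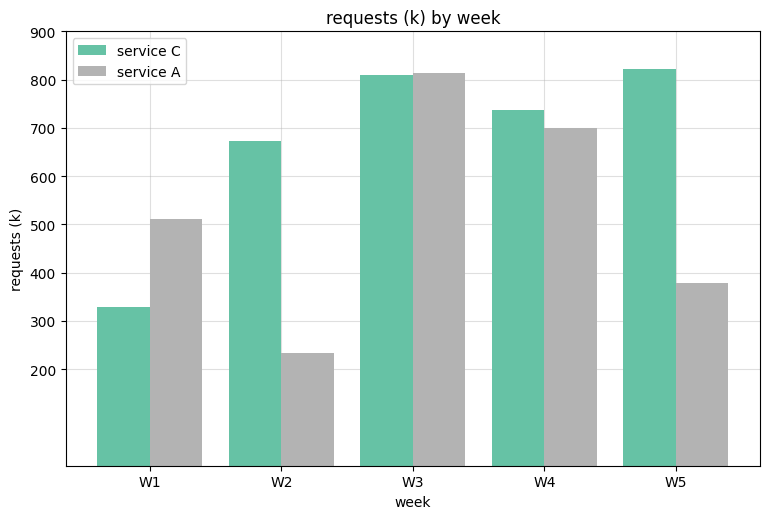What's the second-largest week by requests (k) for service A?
Top 3 for service A: W3 ≈ 800, W4 ≈ 700, W1 ≈ 500.

W4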